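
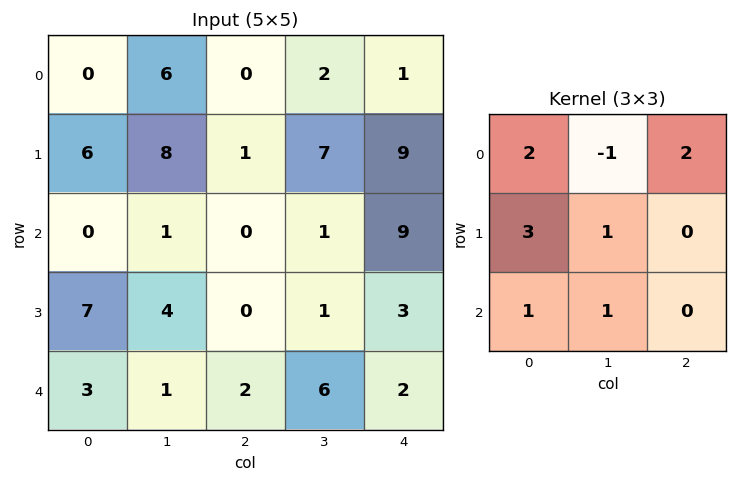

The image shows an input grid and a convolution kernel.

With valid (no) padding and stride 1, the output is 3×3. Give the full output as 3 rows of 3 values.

21 42 11
18 36 15
28 19 26

Output[0,0]: The receptive field on the input at this output position is [0 6 0 / 6 8 1 / 0 1 0]. Elementwise product with the kernel and sum: 0·2 + 6·-1 + 0·2 + 6·3 + 8·1 + 0·1 + 1·1.
Output[0,1]: The receptive field on the input at this output position is [6 0 2 / 8 1 7 / 1 0 1]. Elementwise product with the kernel and sum: 6·2 + 0·-1 + 2·2 + 8·3 + 1·1 + 1·1 + 0·1.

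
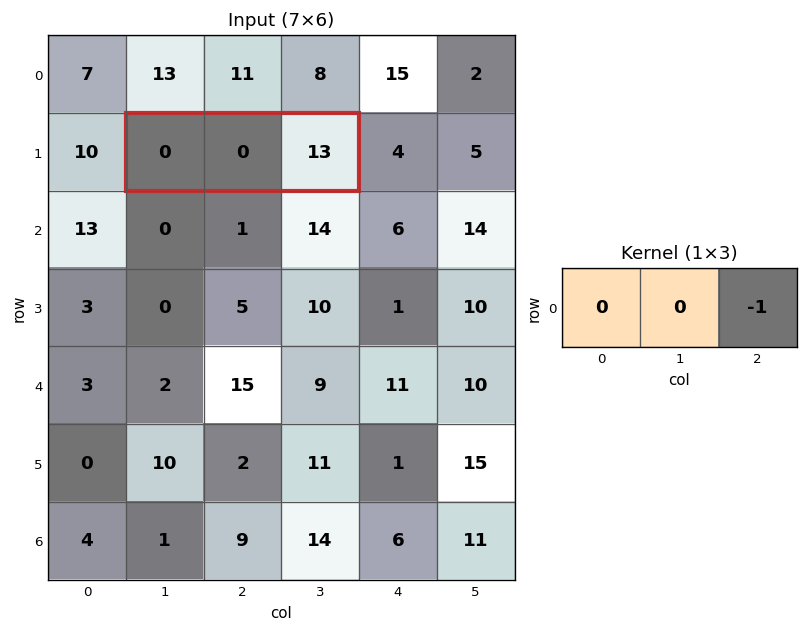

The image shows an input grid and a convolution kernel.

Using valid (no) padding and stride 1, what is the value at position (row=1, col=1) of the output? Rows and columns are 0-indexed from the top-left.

-13

The receptive field on the input at this output position is [0 0 13]. Elementwise product with the kernel and sum: 13·-1.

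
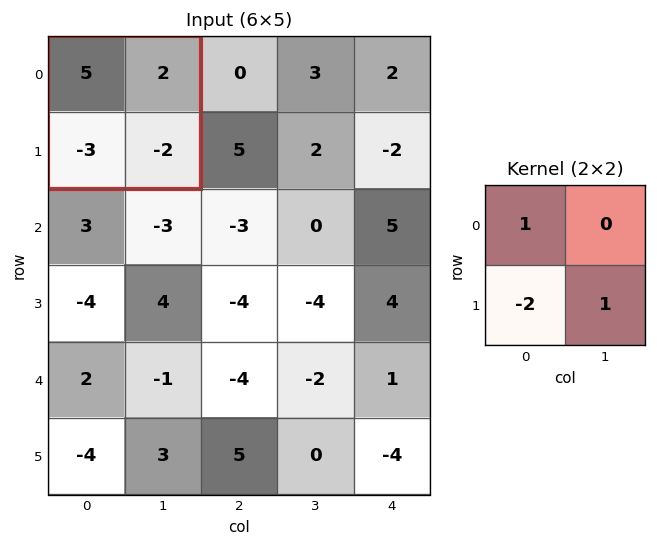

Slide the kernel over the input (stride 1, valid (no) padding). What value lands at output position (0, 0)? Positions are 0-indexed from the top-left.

The receptive field on the input at this output position is [5 2 / -3 -2]. Elementwise product with the kernel and sum: 5·1 + -3·-2 + -2·1.

9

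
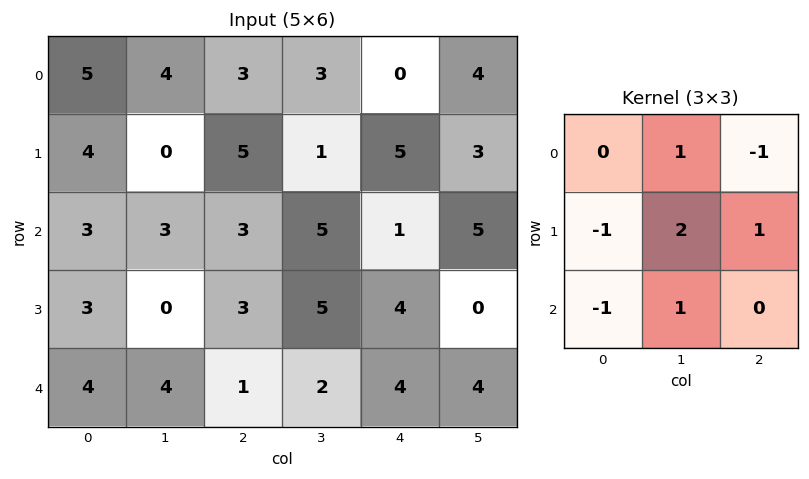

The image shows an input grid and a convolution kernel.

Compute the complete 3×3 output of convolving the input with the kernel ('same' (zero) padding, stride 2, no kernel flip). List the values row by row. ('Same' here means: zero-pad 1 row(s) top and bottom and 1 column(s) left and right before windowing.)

18 10 5
16 15 3
15 -2 14

Output[0,0]: The receptive field on the zero-padded input at this output position is [0 0 0 / 0 5 4 / 0 4 0]. Elementwise product with the kernel and sum: 0·1 + 0·-1 + 0·-1 + 5·2 + 4·1 + 0·-1 + 4·1.
Output[0,1]: The receptive field on the zero-padded input at this output position is [0 0 0 / 4 3 3 / 0 5 1]. Elementwise product with the kernel and sum: 0·1 + 0·-1 + 4·-1 + 3·2 + 3·1 + 0·-1 + 5·1.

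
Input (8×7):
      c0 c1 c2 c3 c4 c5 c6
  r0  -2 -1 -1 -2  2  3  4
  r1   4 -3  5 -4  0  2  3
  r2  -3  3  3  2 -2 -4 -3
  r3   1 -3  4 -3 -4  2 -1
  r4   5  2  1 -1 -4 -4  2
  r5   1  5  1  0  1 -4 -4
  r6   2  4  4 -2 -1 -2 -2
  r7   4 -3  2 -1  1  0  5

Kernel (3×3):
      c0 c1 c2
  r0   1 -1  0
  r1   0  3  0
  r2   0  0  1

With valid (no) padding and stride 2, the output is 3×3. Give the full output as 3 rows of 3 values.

-7 -13 2
-14 -12 10
22 1 -14

Output[0,0]: The receptive field on the input at this output position is [-2 -1 -1 / 4 -3 5 / -3 3 3]. Elementwise product with the kernel and sum: -2·1 + -1·-1 + -3·3 + 3·1.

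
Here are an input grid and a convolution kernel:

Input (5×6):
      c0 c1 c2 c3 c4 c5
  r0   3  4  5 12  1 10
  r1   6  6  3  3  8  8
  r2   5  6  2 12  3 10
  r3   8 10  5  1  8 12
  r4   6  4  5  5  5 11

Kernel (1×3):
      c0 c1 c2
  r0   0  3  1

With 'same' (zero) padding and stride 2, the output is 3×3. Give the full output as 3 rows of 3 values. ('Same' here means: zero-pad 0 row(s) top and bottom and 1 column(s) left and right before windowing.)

Output[0,0]: The receptive field on the zero-padded input at this output position is [0 3 4]. Elementwise product with the kernel and sum: 3·3 + 4·1.

13 27 13
21 18 19
22 20 26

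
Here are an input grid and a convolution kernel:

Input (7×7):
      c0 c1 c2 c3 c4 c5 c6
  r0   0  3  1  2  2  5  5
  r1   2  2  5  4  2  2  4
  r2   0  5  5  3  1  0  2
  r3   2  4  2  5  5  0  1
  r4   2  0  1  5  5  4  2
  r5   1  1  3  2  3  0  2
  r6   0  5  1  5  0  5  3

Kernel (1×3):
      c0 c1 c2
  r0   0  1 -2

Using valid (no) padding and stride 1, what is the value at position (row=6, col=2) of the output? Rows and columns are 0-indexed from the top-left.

5

The receptive field on the input at this output position is [1 5 0]. Elementwise product with the kernel and sum: 5·1 + 0·-2.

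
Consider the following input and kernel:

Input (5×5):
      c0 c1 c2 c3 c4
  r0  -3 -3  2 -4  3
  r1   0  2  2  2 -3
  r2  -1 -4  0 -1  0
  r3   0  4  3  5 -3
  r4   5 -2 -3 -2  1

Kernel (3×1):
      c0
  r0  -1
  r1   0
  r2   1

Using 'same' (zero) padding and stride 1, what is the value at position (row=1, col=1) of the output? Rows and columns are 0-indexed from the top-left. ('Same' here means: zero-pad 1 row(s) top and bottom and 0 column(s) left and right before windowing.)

-1

The receptive field on the zero-padded input at this output position is [-3 / 2 / -4]. Elementwise product with the kernel and sum: -3·-1 + -4·1.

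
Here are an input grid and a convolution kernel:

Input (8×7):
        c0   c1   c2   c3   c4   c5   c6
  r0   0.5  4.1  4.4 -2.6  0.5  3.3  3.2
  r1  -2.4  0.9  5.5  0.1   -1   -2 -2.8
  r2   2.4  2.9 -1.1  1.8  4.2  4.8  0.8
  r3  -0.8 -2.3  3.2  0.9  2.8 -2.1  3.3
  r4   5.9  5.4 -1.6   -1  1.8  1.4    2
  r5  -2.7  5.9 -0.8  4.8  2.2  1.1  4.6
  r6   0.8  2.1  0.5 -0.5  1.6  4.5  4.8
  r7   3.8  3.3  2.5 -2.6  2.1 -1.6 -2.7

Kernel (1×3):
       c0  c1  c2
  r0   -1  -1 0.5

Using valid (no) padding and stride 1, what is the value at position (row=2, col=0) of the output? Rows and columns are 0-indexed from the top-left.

The receptive field on the input at this output position is [2.4 2.9 -1.1]. Elementwise product with the kernel and sum: 2.4·-1 + 2.9·-1 + -1.1·0.5.

-5.85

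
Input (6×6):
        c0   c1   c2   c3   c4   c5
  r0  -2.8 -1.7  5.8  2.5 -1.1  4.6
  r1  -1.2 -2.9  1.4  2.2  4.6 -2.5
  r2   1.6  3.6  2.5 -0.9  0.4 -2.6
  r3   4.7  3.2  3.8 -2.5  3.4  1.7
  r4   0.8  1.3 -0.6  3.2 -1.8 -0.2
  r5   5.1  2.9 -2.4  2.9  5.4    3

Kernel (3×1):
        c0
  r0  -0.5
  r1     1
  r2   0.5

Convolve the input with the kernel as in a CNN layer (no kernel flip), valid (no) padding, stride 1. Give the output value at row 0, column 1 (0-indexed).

The receptive field on the input at this output position is [-1.7 / -2.9 / 3.6]. Elementwise product with the kernel and sum: -1.7·-0.5 + -2.9·1 + 3.6·0.5.

-0.25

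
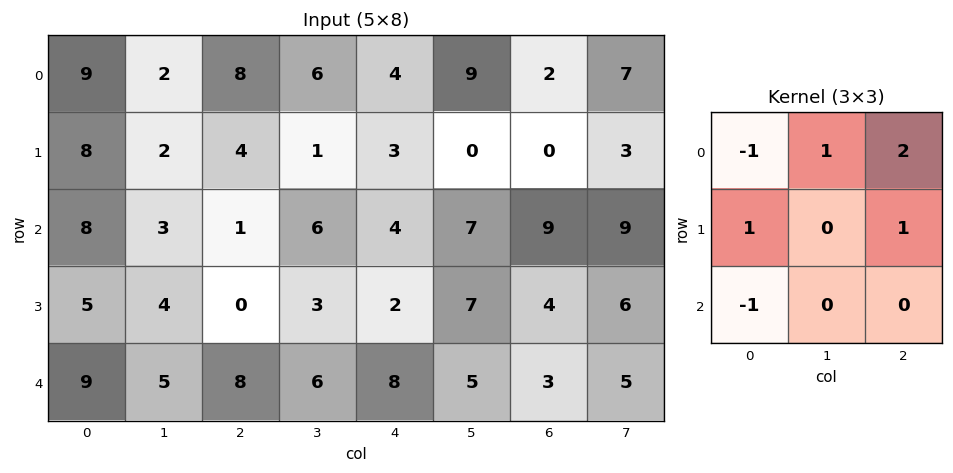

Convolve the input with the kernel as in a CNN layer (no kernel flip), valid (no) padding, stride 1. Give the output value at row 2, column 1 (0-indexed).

The receptive field on the input at this output position is [3 1 6 / 4 0 3 / 5 8 6]. Elementwise product with the kernel and sum: 3·-1 + 1·1 + 6·2 + 4·1 + 3·1 + 5·-1.

12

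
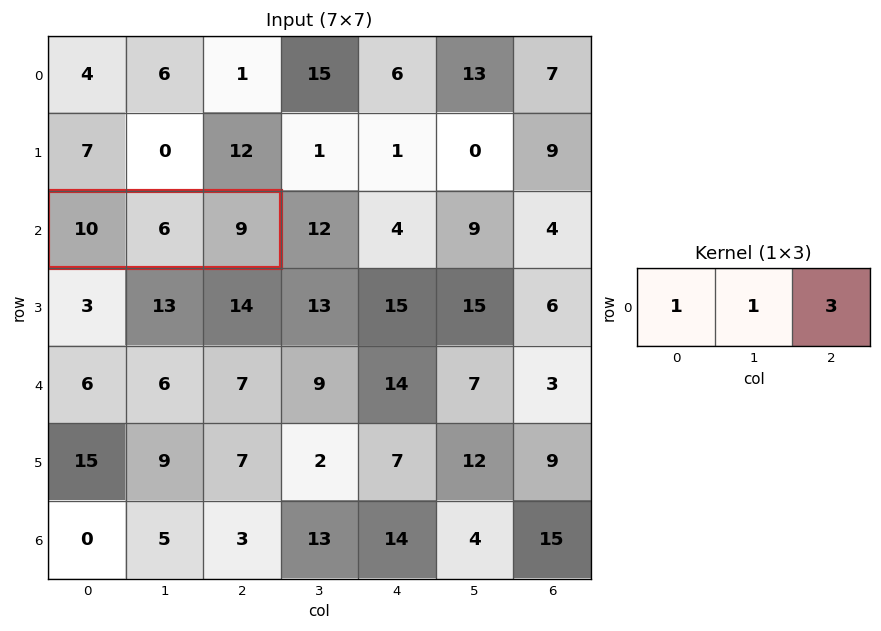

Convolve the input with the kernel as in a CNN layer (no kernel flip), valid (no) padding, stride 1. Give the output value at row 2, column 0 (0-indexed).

43

The receptive field on the input at this output position is [10 6 9]. Elementwise product with the kernel and sum: 10·1 + 6·1 + 9·3.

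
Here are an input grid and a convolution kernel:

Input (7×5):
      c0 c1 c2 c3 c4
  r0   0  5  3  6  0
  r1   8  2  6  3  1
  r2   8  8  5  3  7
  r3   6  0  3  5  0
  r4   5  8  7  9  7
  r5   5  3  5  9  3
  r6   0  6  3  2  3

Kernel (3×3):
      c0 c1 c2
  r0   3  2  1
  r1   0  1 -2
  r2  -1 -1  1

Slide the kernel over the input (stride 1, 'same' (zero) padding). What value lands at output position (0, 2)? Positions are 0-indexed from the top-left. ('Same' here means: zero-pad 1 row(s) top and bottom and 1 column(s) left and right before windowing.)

-14

The receptive field on the zero-padded input at this output position is [0 0 0 / 5 3 6 / 2 6 3]. Elementwise product with the kernel and sum: 0·3 + 0·2 + 0·1 + 3·1 + 6·-2 + 2·-1 + 6·-1 + 3·1.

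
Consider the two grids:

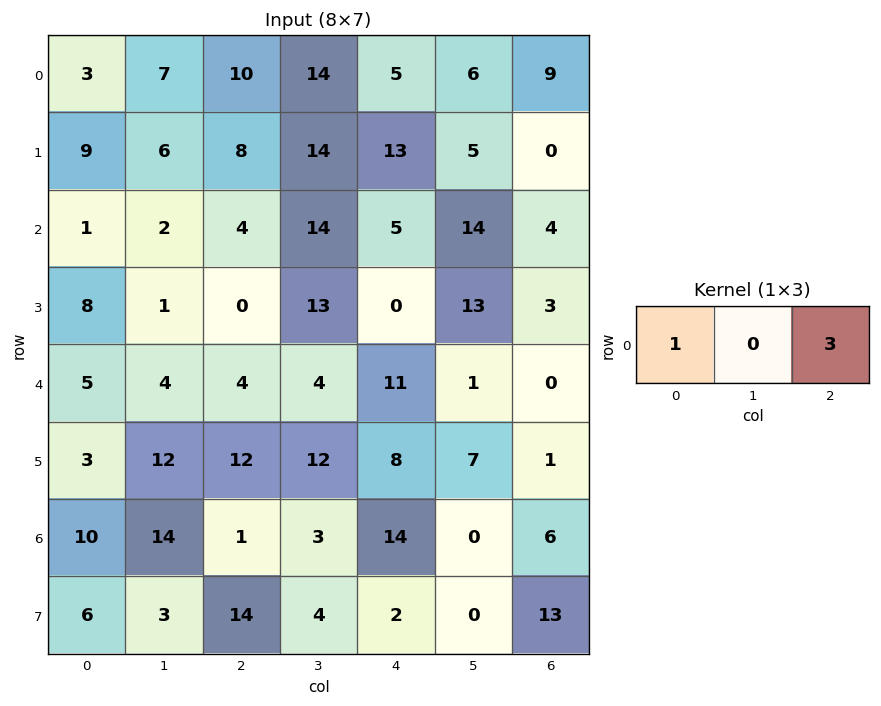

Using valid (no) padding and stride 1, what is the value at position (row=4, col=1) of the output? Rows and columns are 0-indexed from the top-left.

The receptive field on the input at this output position is [4 4 4]. Elementwise product with the kernel and sum: 4·1 + 4·3.

16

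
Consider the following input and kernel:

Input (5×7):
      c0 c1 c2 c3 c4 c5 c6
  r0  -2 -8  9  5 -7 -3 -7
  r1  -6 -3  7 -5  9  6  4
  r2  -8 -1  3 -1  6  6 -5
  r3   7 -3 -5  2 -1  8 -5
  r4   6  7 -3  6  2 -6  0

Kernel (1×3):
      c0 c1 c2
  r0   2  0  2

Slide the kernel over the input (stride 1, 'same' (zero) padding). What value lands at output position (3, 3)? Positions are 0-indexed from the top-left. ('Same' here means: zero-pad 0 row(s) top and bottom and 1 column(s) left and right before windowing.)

The receptive field on the zero-padded input at this output position is [-5 2 -1]. Elementwise product with the kernel and sum: -5·2 + -1·2.

-12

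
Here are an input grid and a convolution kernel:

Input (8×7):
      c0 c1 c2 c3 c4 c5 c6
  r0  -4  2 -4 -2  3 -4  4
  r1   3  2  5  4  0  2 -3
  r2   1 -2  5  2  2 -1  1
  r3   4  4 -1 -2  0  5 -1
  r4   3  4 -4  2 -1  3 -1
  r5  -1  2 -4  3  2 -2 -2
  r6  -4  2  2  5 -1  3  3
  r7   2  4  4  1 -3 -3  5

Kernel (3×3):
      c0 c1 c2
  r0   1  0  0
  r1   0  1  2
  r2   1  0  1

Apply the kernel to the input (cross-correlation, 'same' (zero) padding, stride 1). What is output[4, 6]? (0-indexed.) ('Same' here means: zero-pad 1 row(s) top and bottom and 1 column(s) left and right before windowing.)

2

The receptive field on the zero-padded input at this output position is [5 -1 0 / 3 -1 0 / -2 -2 0]. Elementwise product with the kernel and sum: 5·1 + -1·1 + 0·2 + -2·1 + 0·1.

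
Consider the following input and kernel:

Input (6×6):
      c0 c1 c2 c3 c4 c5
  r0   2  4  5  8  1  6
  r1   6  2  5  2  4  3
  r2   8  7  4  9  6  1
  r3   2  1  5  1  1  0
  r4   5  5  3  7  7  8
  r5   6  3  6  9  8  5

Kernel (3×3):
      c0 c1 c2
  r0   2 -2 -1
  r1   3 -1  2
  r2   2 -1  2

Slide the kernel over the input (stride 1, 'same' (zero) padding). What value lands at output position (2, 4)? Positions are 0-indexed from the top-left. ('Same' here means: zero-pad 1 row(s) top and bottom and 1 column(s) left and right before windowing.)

17

The receptive field on the zero-padded input at this output position is [2 4 3 / 9 6 1 / 1 1 0]. Elementwise product with the kernel and sum: 2·2 + 4·-2 + 3·-1 + 9·3 + 6·-1 + 1·2 + 1·2 + 1·-1 + 0·2.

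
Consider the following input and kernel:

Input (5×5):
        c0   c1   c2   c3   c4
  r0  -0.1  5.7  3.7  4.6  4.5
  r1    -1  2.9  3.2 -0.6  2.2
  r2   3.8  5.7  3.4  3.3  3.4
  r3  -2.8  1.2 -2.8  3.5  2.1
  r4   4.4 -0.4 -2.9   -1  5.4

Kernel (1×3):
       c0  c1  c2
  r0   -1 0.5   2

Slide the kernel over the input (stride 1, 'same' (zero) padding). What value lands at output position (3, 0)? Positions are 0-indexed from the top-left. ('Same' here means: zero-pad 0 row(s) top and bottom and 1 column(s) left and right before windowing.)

1

The receptive field on the zero-padded input at this output position is [0 -2.8 1.2]. Elementwise product with the kernel and sum: 0·-1 + -2.8·0.5 + 1.2·2.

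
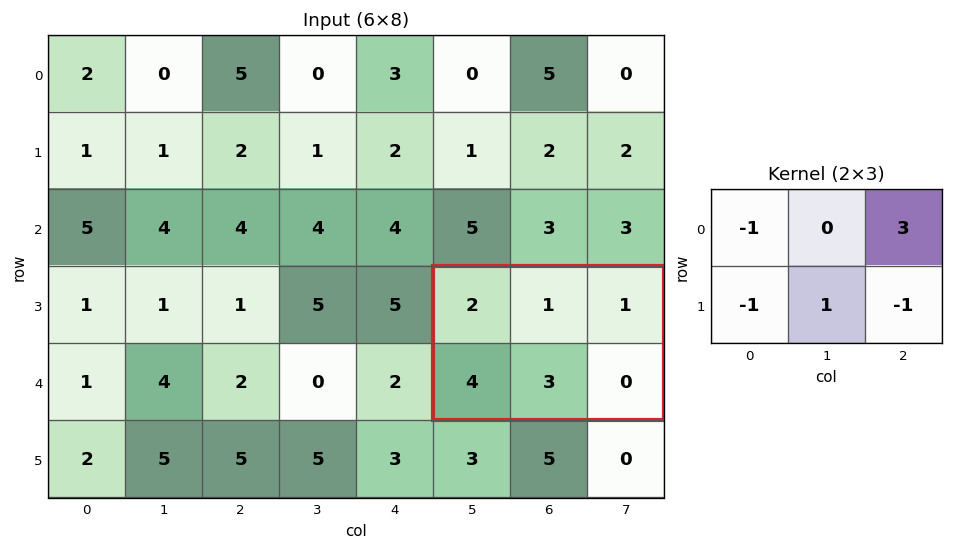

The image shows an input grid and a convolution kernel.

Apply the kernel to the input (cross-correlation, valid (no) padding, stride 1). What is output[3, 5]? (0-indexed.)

The receptive field on the input at this output position is [2 1 1 / 4 3 0]. Elementwise product with the kernel and sum: 2·-1 + 1·3 + 4·-1 + 3·1 + 0·-1.

0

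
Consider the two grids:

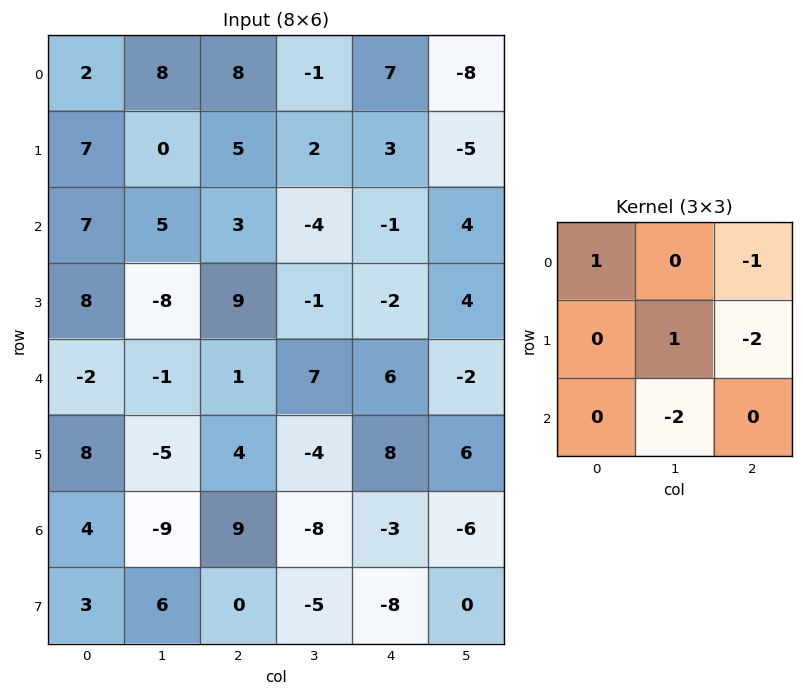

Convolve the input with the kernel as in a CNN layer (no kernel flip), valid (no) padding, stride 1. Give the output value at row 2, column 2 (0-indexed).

-7

The receptive field on the input at this output position is [3 -4 -1 / 9 -1 -2 / 1 7 6]. Elementwise product with the kernel and sum: 3·1 + -1·-1 + -1·1 + -2·-2 + 7·-2.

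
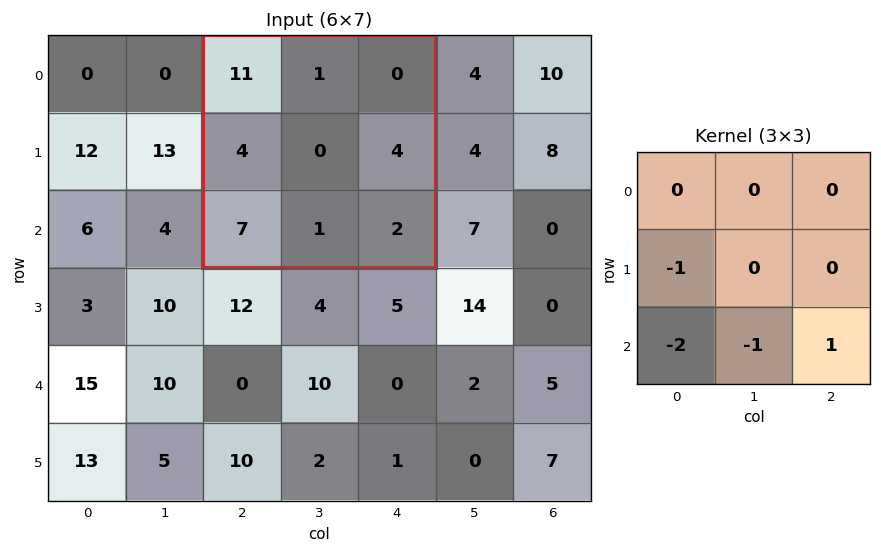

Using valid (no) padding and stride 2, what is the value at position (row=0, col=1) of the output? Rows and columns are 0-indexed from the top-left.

-17

The receptive field on the input at this output position is [11 1 0 / 4 0 4 / 7 1 2]. Elementwise product with the kernel and sum: 4·-1 + 7·-2 + 1·-1 + 2·1.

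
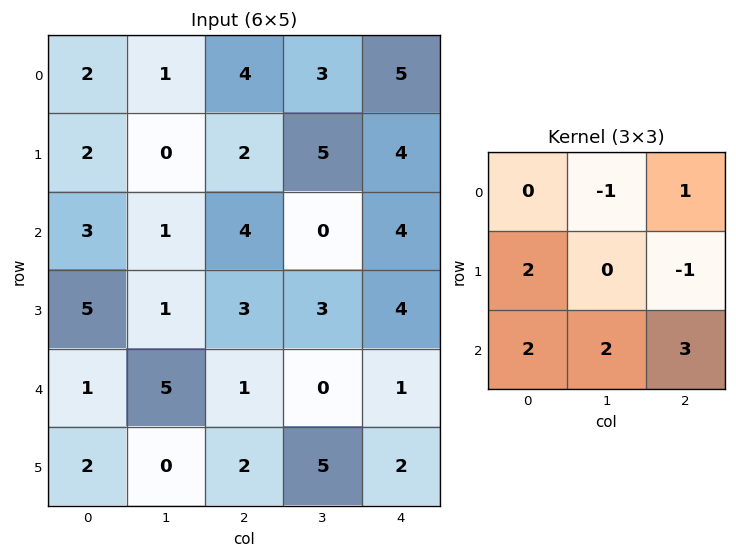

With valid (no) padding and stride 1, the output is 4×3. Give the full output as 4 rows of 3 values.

Output[0,0]: The receptive field on the input at this output position is [2 1 4 / 2 0 2 / 3 1 4]. Elementwise product with the kernel and sum: 1·-1 + 4·1 + 2·2 + 2·-1 + 3·2 + 1·2 + 4·3.

25 4 22
25 22 27
25 7 11
13 29 22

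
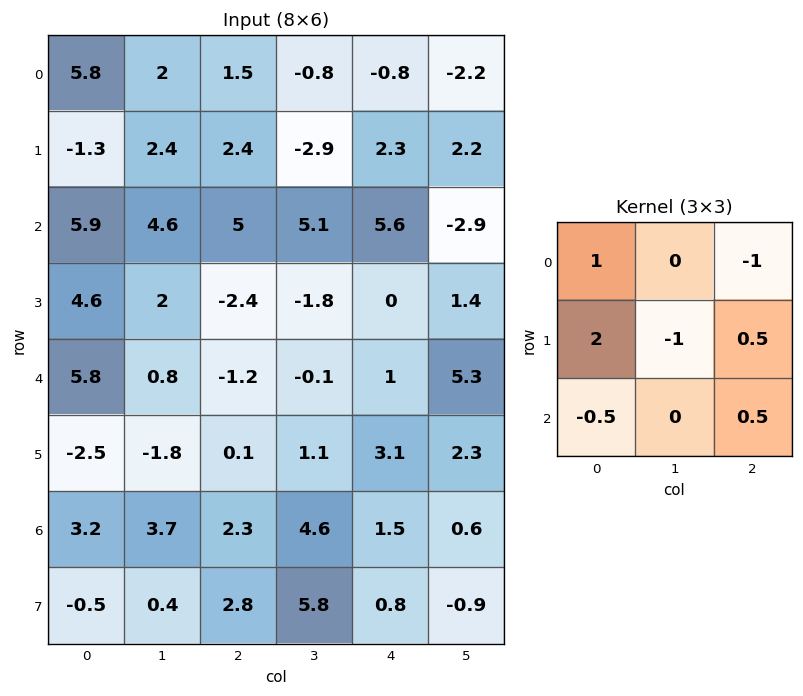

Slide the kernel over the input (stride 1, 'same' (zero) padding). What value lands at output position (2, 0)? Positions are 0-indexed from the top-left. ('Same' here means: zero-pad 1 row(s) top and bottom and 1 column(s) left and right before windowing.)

The receptive field on the zero-padded input at this output position is [0 -1.3 2.4 / 0 5.9 4.6 / 0 4.6 2]. Elementwise product with the kernel and sum: 0·1 + 2.4·-1 + 0·2 + 5.9·-1 + 4.6·0.5 + 0·-0.5 + 2·0.5.

-5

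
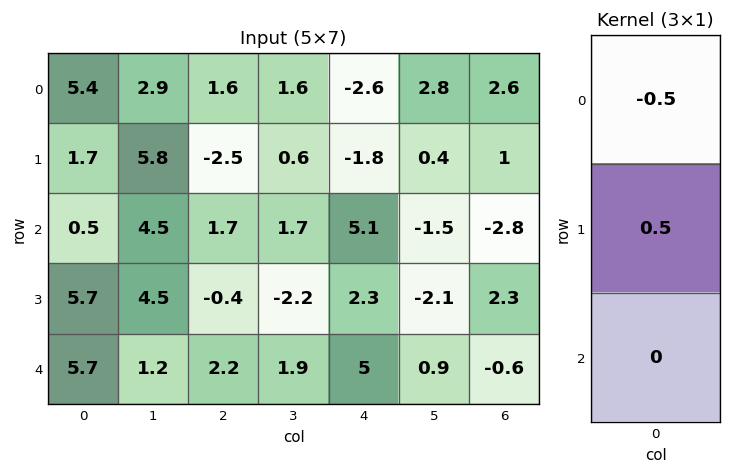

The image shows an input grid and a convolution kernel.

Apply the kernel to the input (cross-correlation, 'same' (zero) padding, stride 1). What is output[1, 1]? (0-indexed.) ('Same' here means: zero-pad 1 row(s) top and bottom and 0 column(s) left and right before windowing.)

1.45

The receptive field on the zero-padded input at this output position is [2.9 / 5.8 / 4.5]. Elementwise product with the kernel and sum: 2.9·-0.5 + 5.8·0.5.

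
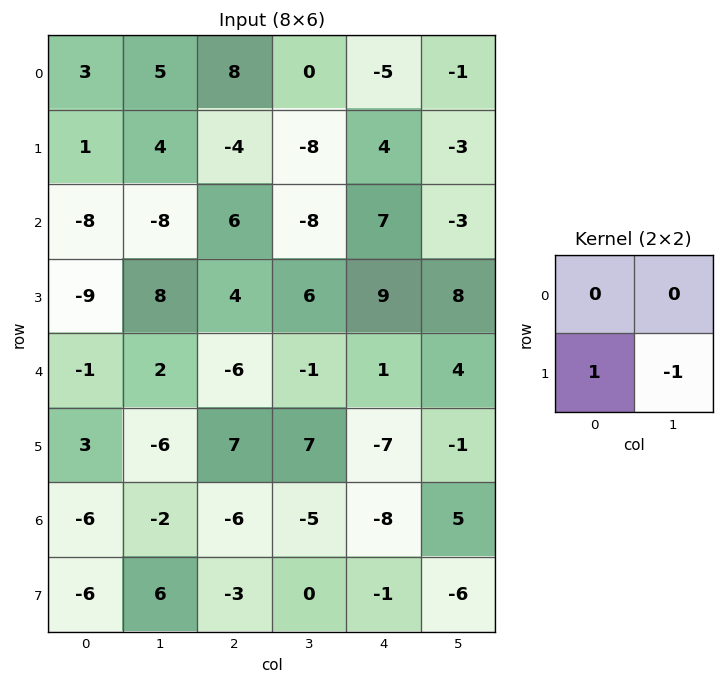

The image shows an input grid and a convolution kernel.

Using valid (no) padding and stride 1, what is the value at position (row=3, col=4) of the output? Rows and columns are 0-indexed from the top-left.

The receptive field on the input at this output position is [9 8 / 1 4]. Elementwise product with the kernel and sum: 1·1 + 4·-1.

-3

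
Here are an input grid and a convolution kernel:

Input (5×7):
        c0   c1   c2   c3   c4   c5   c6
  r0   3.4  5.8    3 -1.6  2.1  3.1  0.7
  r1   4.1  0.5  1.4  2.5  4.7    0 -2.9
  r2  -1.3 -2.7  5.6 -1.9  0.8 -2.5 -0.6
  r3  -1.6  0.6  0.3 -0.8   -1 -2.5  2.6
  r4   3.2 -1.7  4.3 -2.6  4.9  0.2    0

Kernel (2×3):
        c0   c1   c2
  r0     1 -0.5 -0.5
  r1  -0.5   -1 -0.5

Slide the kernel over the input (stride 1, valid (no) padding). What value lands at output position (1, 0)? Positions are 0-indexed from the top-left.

The receptive field on the input at this output position is [4.1 0.5 1.4 / -1.3 -2.7 5.6]. Elementwise product with the kernel and sum: 4.1·1 + 0.5·-0.5 + 1.4·-0.5 + -1.3·-0.5 + -2.7·-1 + 5.6·-0.5.

3.7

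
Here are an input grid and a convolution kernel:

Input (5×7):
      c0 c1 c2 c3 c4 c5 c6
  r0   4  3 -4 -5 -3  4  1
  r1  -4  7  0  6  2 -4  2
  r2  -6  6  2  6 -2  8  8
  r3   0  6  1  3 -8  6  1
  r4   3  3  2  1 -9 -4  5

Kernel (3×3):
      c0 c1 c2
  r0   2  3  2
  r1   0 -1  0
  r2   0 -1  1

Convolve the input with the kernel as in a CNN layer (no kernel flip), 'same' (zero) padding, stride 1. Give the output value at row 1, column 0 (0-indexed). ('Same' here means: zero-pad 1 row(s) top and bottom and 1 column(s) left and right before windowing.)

The receptive field on the zero-padded input at this output position is [0 4 3 / 0 -4 7 / 0 -6 6]. Elementwise product with the kernel and sum: 0·2 + 4·3 + 3·2 + -4·-1 + -6·-1 + 6·1.

34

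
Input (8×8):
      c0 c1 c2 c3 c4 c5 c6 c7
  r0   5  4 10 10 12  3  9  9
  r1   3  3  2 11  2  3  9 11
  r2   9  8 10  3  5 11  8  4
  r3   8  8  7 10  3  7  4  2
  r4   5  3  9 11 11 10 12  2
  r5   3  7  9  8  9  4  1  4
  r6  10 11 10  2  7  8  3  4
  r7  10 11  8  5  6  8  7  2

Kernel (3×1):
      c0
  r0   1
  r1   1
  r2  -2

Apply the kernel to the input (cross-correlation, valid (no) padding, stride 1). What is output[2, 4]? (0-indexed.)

-14

The receptive field on the input at this output position is [5 / 3 / 11]. Elementwise product with the kernel and sum: 5·1 + 3·1 + 11·-2.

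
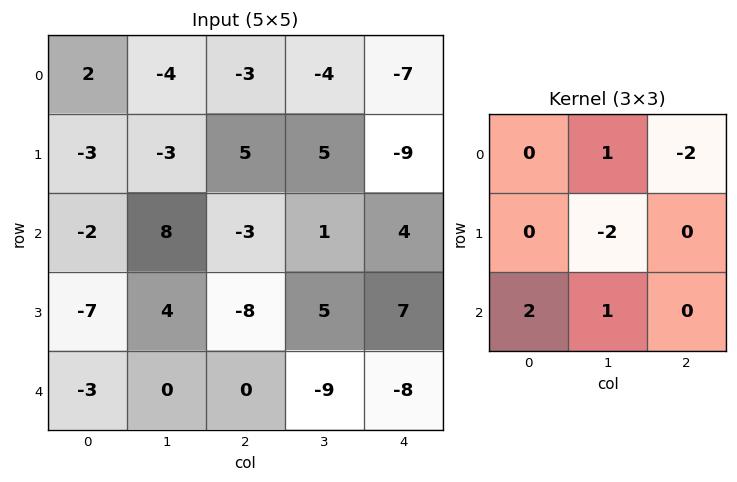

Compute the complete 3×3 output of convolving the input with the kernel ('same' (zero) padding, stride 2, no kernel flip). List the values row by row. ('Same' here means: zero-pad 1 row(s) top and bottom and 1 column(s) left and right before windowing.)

-7 5 15
0 1 0
-9 -18 23

Output[0,0]: The receptive field on the zero-padded input at this output position is [0 0 0 / 0 2 -4 / 0 -3 -3]. Elementwise product with the kernel and sum: 0·1 + 0·-2 + 2·-2 + 0·2 + -3·1.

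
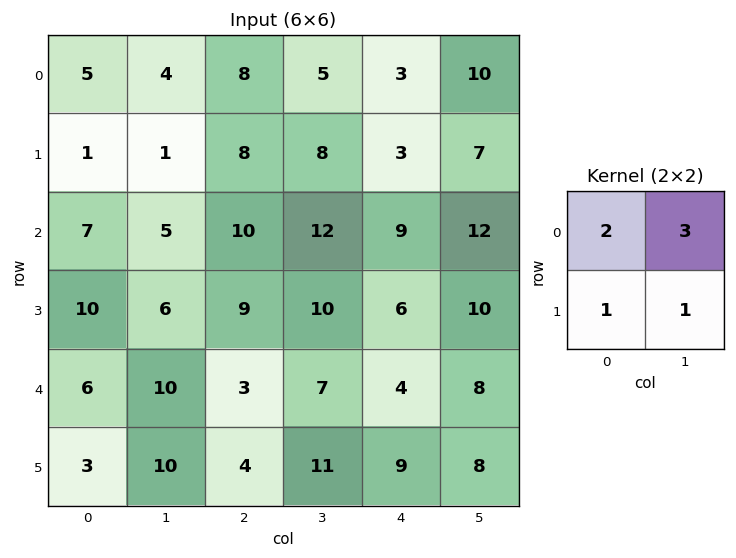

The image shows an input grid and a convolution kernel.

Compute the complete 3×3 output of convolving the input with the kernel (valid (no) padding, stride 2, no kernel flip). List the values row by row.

Output[0,0]: The receptive field on the input at this output position is [5 4 / 1 1]. Elementwise product with the kernel and sum: 5·2 + 4·3 + 1·1 + 1·1.

24 47 46
45 75 70
55 42 49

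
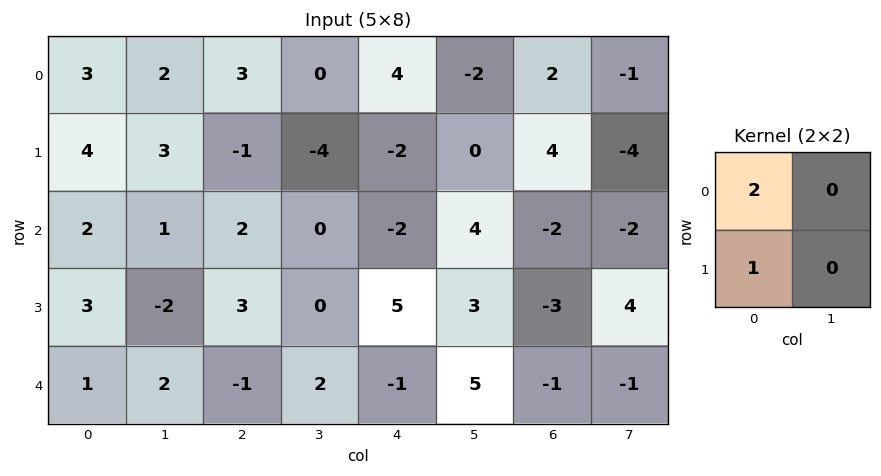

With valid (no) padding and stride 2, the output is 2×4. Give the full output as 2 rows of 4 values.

Output[0,0]: The receptive field on the input at this output position is [3 2 / 4 3]. Elementwise product with the kernel and sum: 3·2 + 4·1.

10 5 6 8
7 7 1 -7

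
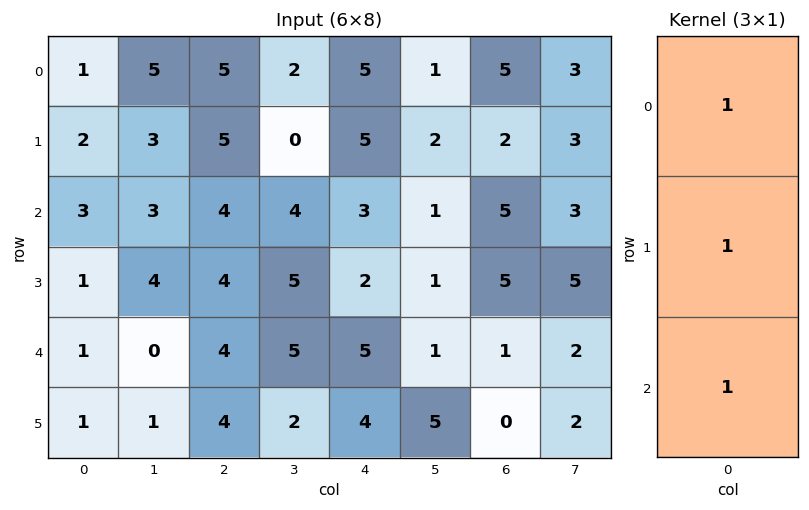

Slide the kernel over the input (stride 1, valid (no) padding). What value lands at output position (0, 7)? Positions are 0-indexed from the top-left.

9

The receptive field on the input at this output position is [3 / 3 / 3]. Elementwise product with the kernel and sum: 3·1 + 3·1 + 3·1.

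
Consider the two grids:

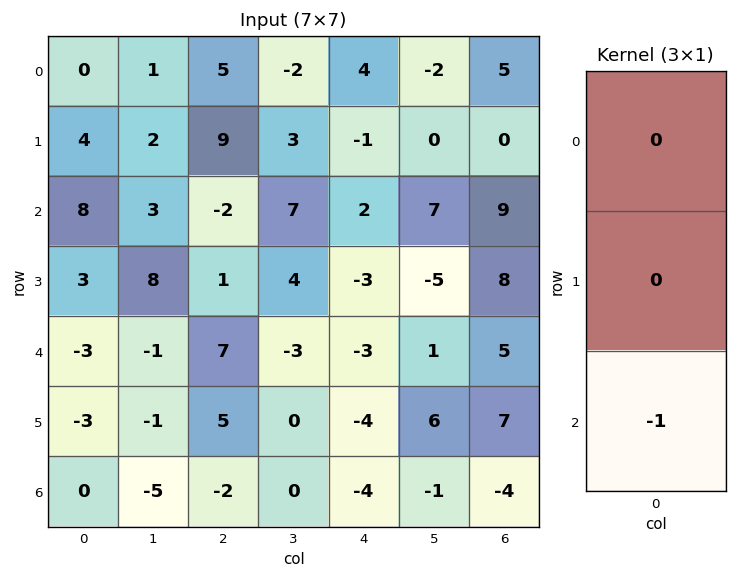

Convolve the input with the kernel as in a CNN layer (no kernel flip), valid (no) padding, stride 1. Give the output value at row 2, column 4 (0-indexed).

The receptive field on the input at this output position is [2 / -3 / -3]. Elementwise product with the kernel and sum: -3·-1.

3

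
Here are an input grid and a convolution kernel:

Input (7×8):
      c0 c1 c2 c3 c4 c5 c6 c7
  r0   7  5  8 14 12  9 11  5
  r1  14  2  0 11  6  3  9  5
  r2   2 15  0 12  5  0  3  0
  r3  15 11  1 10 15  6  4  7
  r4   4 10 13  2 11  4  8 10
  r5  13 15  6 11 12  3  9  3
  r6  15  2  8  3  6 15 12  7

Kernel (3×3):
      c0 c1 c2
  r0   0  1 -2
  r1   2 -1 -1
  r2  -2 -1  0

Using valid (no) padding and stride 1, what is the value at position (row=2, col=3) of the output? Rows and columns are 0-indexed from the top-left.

The receptive field on the input at this output position is [12 5 0 / 10 15 6 / 2 11 4]. Elementwise product with the kernel and sum: 5·1 + 0·-2 + 10·2 + 15·-1 + 6·-1 + 2·-2 + 11·-1.

-11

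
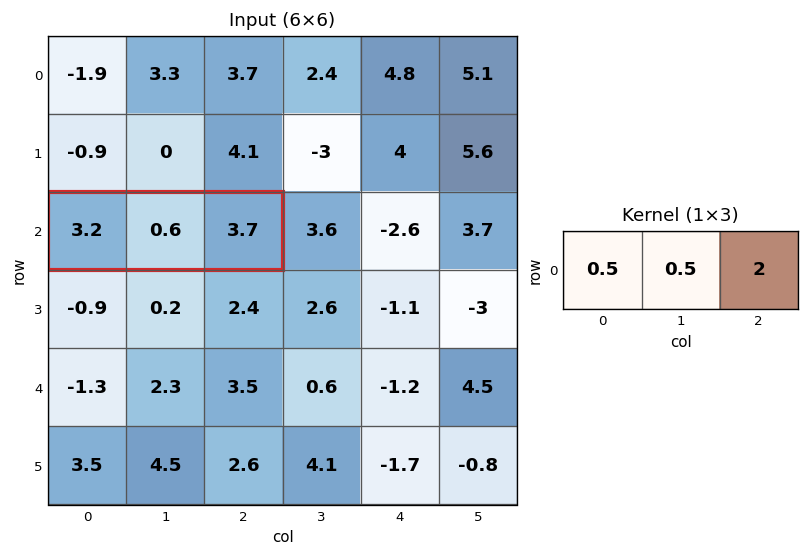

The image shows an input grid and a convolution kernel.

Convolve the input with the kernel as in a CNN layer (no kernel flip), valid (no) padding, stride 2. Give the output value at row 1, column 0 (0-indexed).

The receptive field on the input at this output position is [3.2 0.6 3.7]. Elementwise product with the kernel and sum: 3.2·0.5 + 0.6·0.5 + 3.7·2.

9.3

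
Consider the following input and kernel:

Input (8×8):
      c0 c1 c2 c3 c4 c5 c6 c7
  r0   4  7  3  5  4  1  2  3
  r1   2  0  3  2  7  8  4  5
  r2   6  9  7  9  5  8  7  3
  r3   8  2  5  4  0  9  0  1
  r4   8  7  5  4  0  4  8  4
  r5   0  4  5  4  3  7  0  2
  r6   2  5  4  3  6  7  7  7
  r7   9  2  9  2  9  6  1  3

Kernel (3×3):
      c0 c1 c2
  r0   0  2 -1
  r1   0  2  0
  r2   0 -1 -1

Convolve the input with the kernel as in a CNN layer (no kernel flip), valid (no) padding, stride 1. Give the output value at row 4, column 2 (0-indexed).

The receptive field on the input at this output position is [5 4 0 / 5 4 3 / 4 3 6]. Elementwise product with the kernel and sum: 4·2 + 0·-1 + 4·2 + 3·-1 + 6·-1.

7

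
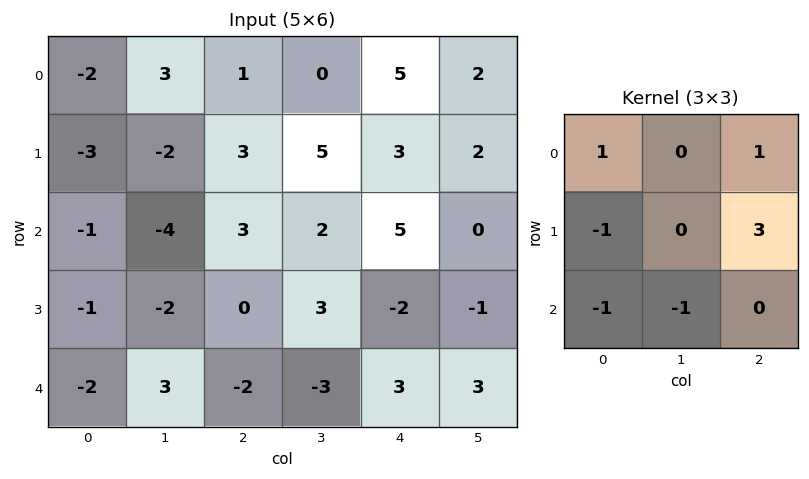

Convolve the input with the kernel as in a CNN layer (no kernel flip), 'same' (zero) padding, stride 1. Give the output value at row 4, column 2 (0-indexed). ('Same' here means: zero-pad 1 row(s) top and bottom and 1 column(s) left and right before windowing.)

The receptive field on the zero-padded input at this output position is [-2 0 3 / 3 -2 -3 / 0 0 0]. Elementwise product with the kernel and sum: -2·1 + 3·1 + 3·-1 + -3·3 + 0·-1 + 0·-1.

-11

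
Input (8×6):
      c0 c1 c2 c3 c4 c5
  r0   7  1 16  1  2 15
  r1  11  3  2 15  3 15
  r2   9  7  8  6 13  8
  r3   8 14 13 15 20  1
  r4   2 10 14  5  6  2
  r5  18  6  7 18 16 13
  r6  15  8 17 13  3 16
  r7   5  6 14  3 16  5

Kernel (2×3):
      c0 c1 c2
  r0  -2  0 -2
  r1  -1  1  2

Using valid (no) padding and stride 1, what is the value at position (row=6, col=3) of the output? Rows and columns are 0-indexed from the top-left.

The receptive field on the input at this output position is [13 3 16 / 3 16 5]. Elementwise product with the kernel and sum: 13·-2 + 16·-2 + 3·-1 + 16·1 + 5·2.

-35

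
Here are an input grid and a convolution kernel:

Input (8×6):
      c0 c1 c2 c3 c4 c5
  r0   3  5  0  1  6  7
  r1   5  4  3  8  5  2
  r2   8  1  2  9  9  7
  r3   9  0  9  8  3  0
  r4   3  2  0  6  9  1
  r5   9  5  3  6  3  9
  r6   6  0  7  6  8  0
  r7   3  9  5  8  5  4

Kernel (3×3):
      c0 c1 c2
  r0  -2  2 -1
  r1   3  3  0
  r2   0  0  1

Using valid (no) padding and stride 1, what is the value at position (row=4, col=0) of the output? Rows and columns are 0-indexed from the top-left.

47

The receptive field on the input at this output position is [3 2 0 / 9 5 3 / 6 0 7]. Elementwise product with the kernel and sum: 3·-2 + 2·2 + 0·-1 + 9·3 + 5·3 + 7·1.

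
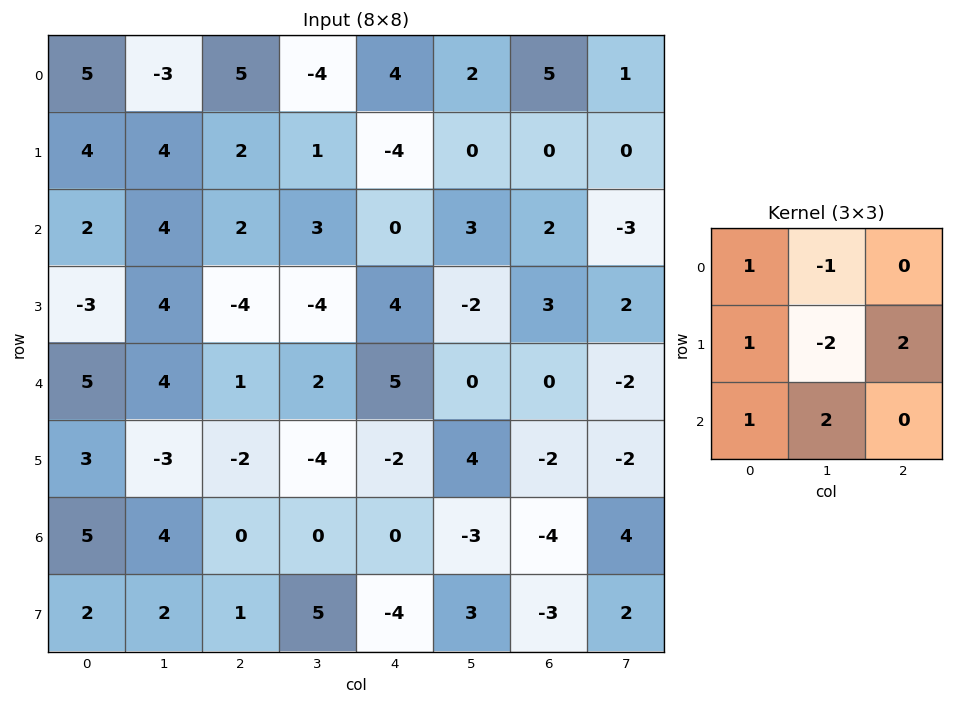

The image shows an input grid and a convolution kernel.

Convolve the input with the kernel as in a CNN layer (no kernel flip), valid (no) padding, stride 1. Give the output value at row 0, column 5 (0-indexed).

4

The receptive field on the input at this output position is [2 5 1 / 0 0 0 / 3 2 -3]. Elementwise product with the kernel and sum: 2·1 + 5·-1 + 0·1 + 0·-2 + 0·2 + 3·1 + 2·2.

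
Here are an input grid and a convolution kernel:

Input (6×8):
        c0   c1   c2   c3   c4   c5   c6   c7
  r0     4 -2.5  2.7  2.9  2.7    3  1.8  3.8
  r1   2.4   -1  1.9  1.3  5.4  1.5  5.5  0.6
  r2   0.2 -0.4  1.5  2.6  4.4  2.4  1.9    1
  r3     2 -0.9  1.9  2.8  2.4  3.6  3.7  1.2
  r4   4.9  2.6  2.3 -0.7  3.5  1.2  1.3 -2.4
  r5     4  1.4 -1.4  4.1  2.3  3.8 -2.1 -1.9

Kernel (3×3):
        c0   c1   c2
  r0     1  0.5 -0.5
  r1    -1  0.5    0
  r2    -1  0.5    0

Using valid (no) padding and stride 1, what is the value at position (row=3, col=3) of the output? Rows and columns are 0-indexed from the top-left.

The receptive field on the input at this output position is [2.8 2.4 3.6 / -0.7 3.5 1.2 / 4.1 2.3 3.8]. Elementwise product with the kernel and sum: 2.8·1 + 2.4·0.5 + 3.6·-0.5 + -0.7·-1 + 3.5·0.5 + 4.1·-1 + 2.3·0.5.

1.7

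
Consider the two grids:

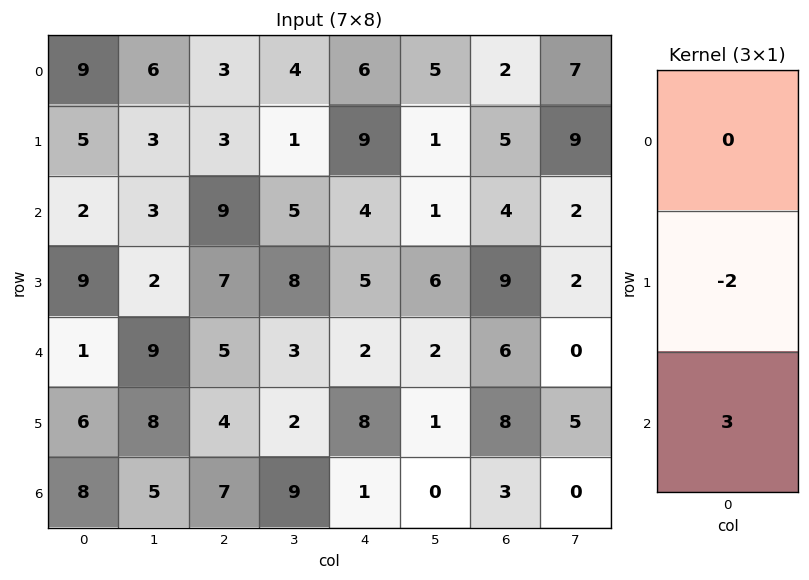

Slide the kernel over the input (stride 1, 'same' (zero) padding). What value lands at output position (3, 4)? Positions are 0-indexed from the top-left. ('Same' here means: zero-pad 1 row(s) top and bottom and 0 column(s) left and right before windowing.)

The receptive field on the zero-padded input at this output position is [4 / 5 / 2]. Elementwise product with the kernel and sum: 5·-2 + 2·3.

-4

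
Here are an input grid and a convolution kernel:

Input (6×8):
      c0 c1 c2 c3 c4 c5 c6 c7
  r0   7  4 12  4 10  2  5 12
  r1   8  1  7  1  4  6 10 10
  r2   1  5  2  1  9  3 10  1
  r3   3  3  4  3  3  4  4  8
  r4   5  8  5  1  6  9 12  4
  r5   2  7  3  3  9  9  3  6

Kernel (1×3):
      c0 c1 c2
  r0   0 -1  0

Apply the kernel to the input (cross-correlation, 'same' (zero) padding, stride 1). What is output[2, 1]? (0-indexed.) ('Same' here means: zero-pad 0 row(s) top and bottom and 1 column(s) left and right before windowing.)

-5

The receptive field on the zero-padded input at this output position is [1 5 2]. Elementwise product with the kernel and sum: 5·-1.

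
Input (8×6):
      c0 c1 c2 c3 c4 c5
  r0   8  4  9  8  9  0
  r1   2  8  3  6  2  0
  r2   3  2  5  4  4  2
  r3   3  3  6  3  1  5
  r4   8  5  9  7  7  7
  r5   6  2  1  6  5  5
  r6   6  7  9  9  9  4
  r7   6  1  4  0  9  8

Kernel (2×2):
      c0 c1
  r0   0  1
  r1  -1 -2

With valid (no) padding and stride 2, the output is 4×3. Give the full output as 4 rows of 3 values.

Output[0,0]: The receptive field on the input at this output position is [8 4 / 2 8]. Elementwise product with the kernel and sum: 4·1 + 2·-1 + 8·-2.
Output[0,1]: The receptive field on the input at this output position is [9 8 / 3 6]. Elementwise product with the kernel and sum: 8·1 + 3·-1 + 6·-2.

-14 -7 -2
-7 -8 -9
-5 -6 -8
-1 5 -21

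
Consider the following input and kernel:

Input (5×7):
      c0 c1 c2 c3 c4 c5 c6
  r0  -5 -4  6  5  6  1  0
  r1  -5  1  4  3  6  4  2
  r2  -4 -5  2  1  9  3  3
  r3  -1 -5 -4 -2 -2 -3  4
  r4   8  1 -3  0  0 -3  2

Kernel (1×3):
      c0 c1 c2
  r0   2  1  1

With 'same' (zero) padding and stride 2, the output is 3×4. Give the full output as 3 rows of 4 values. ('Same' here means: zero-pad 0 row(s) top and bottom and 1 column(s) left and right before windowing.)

-9 3 17 2
-9 -7 14 9
9 -1 -3 -4

Output[0,0]: The receptive field on the zero-padded input at this output position is [0 -5 -4]. Elementwise product with the kernel and sum: 0·2 + -5·1 + -4·1.
Output[0,1]: The receptive field on the zero-padded input at this output position is [-4 6 5]. Elementwise product with the kernel and sum: -4·2 + 6·1 + 5·1.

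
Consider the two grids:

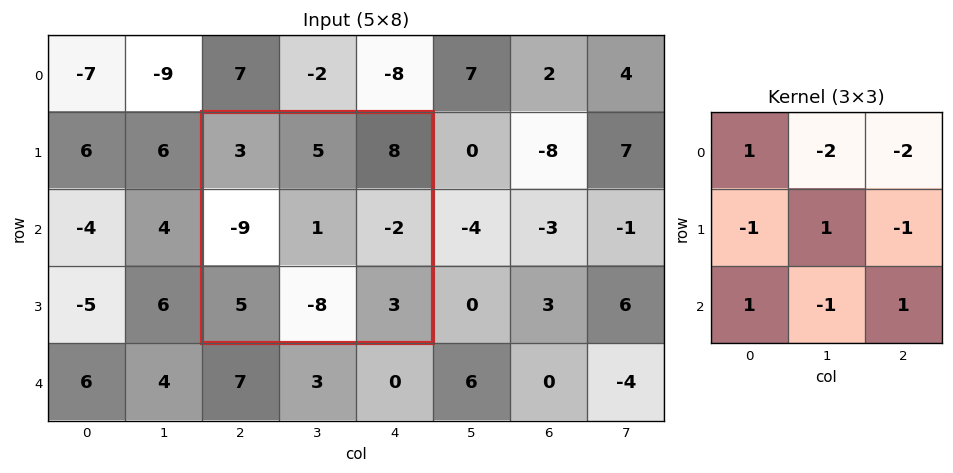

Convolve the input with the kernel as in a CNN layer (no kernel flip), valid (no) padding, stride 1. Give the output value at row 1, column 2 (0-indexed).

The receptive field on the input at this output position is [3 5 8 / -9 1 -2 / 5 -8 3]. Elementwise product with the kernel and sum: 3·1 + 5·-2 + 8·-2 + -9·-1 + 1·1 + -2·-1 + 5·1 + -8·-1 + 3·1.

5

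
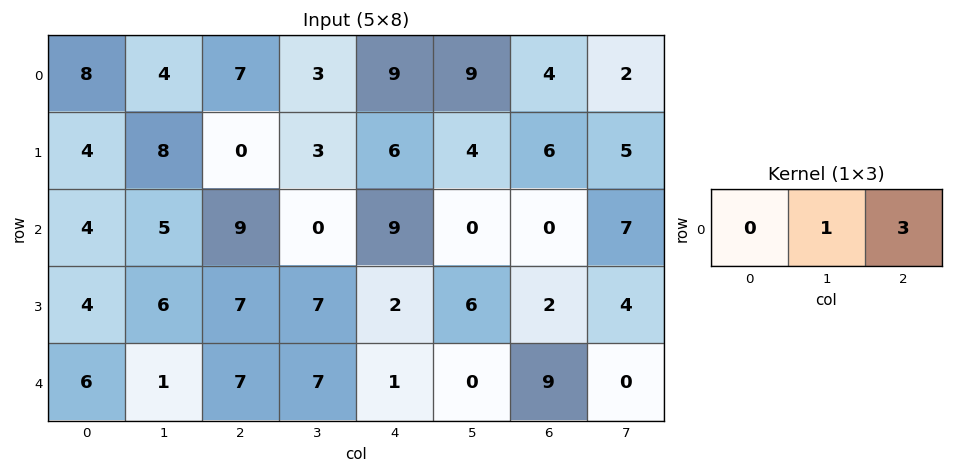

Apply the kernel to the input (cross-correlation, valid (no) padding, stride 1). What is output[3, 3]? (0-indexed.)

The receptive field on the input at this output position is [7 2 6]. Elementwise product with the kernel and sum: 2·1 + 6·3.

20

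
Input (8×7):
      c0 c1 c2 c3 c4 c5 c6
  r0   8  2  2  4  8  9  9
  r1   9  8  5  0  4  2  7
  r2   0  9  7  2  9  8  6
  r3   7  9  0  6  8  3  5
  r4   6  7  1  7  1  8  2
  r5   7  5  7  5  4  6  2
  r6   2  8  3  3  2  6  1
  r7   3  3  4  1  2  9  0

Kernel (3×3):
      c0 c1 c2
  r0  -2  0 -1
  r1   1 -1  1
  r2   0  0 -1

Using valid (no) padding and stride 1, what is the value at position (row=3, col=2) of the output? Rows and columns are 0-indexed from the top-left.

The receptive field on the input at this output position is [0 6 8 / 1 7 1 / 7 5 4]. Elementwise product with the kernel and sum: 0·-2 + 8·-1 + 1·1 + 7·-1 + 1·1 + 4·-1.

-17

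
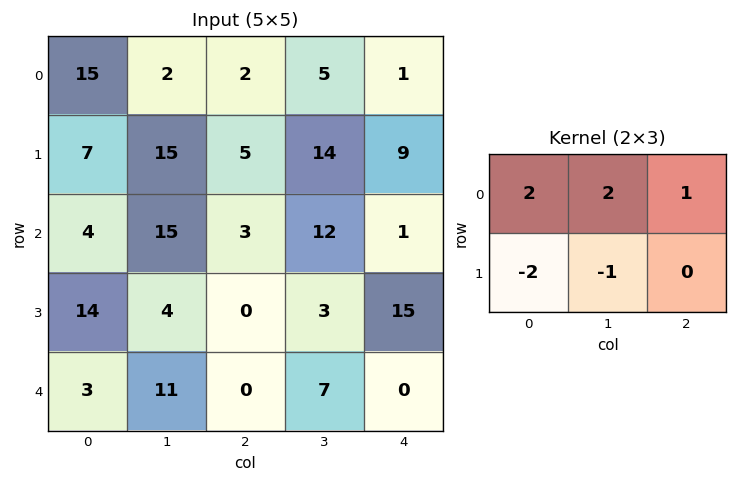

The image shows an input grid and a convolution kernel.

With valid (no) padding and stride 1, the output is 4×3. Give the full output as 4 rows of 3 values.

Output[0,0]: The receptive field on the input at this output position is [15 2 2 / 7 15 5]. Elementwise product with the kernel and sum: 15·2 + 2·2 + 2·1 + 7·-2 + 15·-1.

7 -22 -9
26 21 29
9 40 28
19 -11 14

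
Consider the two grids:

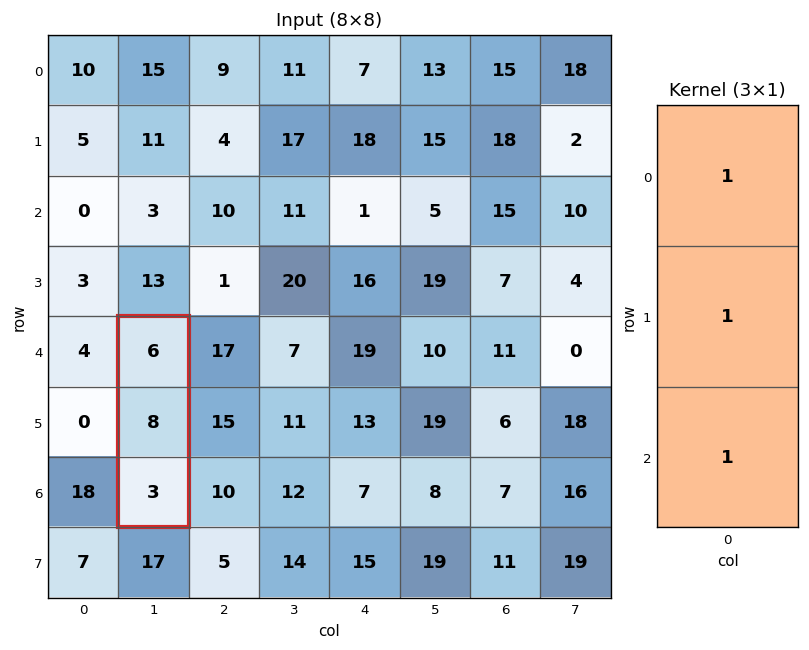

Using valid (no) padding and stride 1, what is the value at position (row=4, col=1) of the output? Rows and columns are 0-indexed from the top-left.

17

The receptive field on the input at this output position is [6 / 8 / 3]. Elementwise product with the kernel and sum: 6·1 + 8·1 + 3·1.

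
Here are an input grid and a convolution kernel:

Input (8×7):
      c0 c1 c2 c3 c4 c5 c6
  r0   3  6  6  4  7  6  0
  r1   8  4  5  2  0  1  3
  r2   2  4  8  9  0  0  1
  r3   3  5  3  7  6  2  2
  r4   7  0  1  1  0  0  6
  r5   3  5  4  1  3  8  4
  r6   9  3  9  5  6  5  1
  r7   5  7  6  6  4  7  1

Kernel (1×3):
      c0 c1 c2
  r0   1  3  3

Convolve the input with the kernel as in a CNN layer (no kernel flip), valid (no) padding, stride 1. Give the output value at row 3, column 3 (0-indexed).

31

The receptive field on the input at this output position is [7 6 2]. Elementwise product with the kernel and sum: 7·1 + 6·3 + 2·3.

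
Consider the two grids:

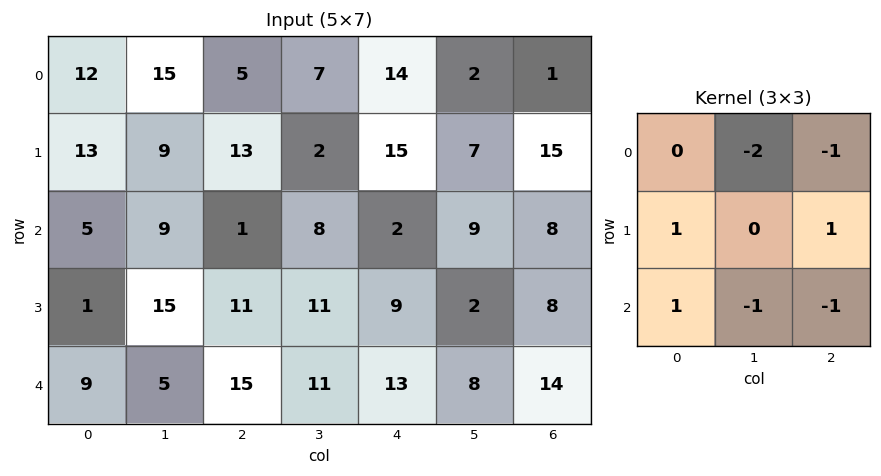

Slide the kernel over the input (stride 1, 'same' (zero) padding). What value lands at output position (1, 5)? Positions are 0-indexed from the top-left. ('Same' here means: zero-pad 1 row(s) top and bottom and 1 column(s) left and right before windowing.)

10

The receptive field on the zero-padded input at this output position is [14 2 1 / 15 7 15 / 2 9 8]. Elementwise product with the kernel and sum: 2·-2 + 1·-1 + 15·1 + 15·1 + 2·1 + 9·-1 + 8·-1.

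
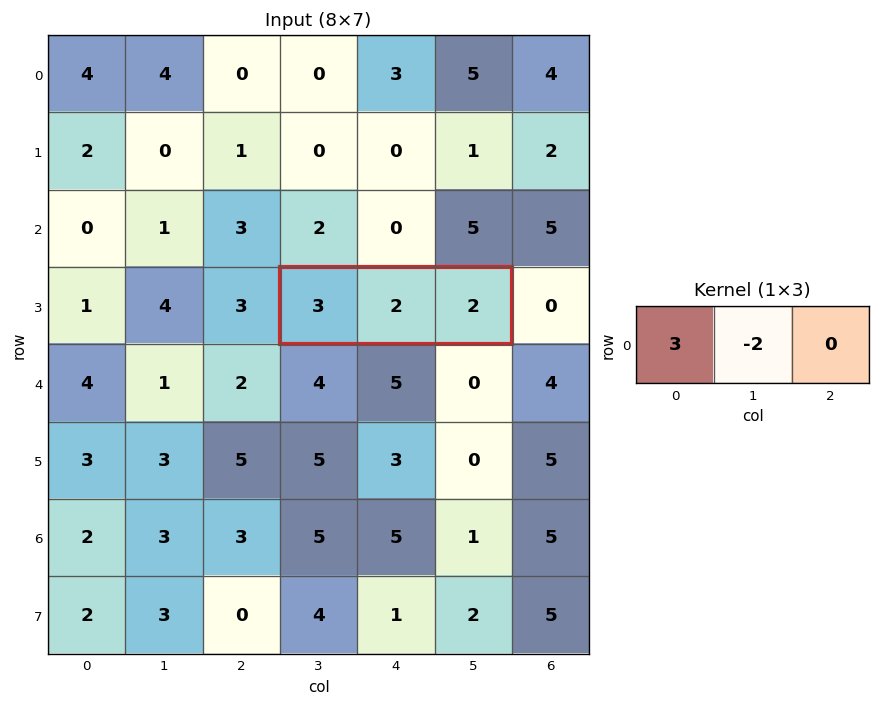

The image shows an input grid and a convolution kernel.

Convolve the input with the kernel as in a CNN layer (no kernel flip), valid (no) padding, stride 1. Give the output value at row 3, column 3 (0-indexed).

5

The receptive field on the input at this output position is [3 2 2]. Elementwise product with the kernel and sum: 3·3 + 2·-2.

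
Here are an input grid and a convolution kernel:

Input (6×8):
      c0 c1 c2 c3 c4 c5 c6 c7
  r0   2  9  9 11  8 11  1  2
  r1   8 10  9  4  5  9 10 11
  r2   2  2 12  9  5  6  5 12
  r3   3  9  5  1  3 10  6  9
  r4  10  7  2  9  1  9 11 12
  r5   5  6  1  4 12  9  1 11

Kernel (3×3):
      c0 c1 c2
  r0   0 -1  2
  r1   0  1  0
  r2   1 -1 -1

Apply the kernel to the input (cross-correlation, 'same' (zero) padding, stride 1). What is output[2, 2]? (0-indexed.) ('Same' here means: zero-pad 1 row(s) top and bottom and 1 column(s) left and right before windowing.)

14

The receptive field on the zero-padded input at this output position is [10 9 4 / 2 12 9 / 9 5 1]. Elementwise product with the kernel and sum: 9·-1 + 4·2 + 12·1 + 9·1 + 5·-1 + 1·-1.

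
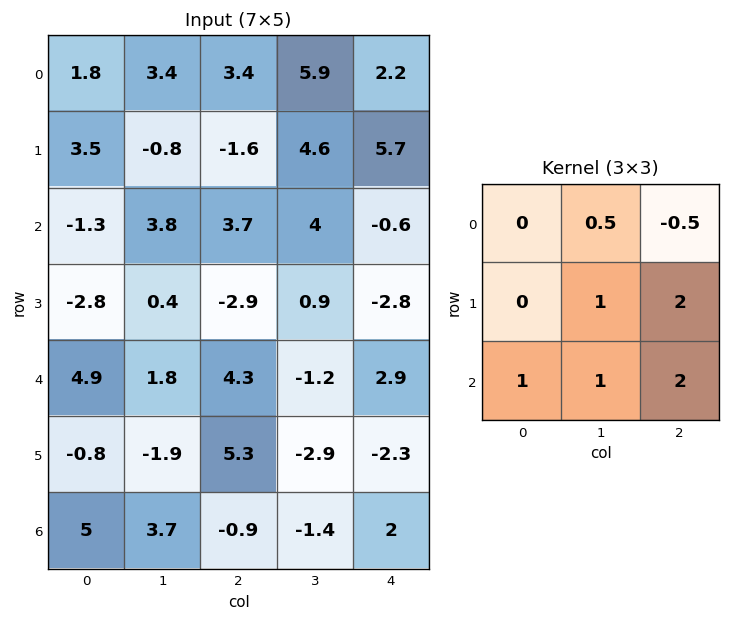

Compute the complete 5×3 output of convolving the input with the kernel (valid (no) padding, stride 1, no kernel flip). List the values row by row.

5.9 21.85 24.35
3.4 7.9 -5.35
9.95 2.45 6.5
19.95 -2.4 4.25
14.35 2.25 -7.85

Output[0,0]: The receptive field on the input at this output position is [1.8 3.4 3.4 / 3.5 -0.8 -1.6 / -1.3 3.8 3.7]. Elementwise product with the kernel and sum: 3.4·0.5 + 3.4·-0.5 + -0.8·1 + -1.6·2 + -1.3·1 + 3.8·1 + 3.7·2.
Output[0,1]: The receptive field on the input at this output position is [3.4 3.4 5.9 / -0.8 -1.6 4.6 / 3.8 3.7 4]. Elementwise product with the kernel and sum: 3.4·0.5 + 5.9·-0.5 + -1.6·1 + 4.6·2 + 3.8·1 + 3.7·1 + 4·2.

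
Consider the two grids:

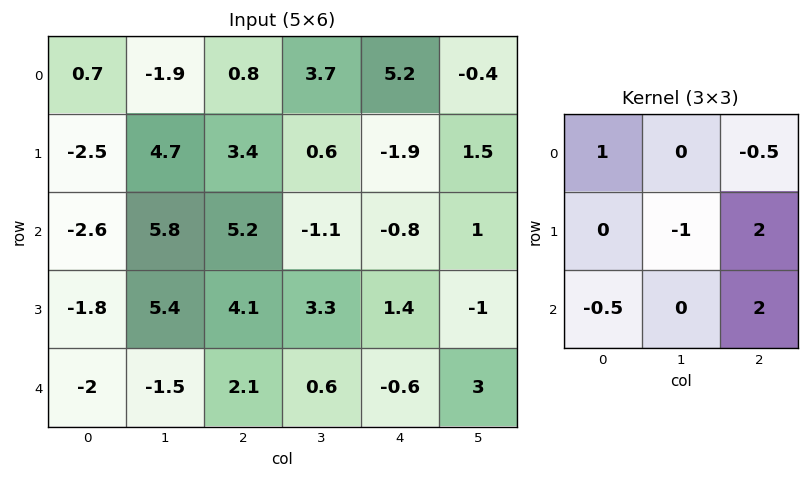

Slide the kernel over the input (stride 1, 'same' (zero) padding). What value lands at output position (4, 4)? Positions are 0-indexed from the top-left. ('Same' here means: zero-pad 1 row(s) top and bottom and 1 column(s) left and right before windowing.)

The receptive field on the zero-padded input at this output position is [3.3 1.4 -1 / 0.6 -0.6 3 / 0 0 0]. Elementwise product with the kernel and sum: 3.3·1 + -1·-0.5 + -0.6·-1 + 3·2 + 0·-0.5 + 0·2.

10.4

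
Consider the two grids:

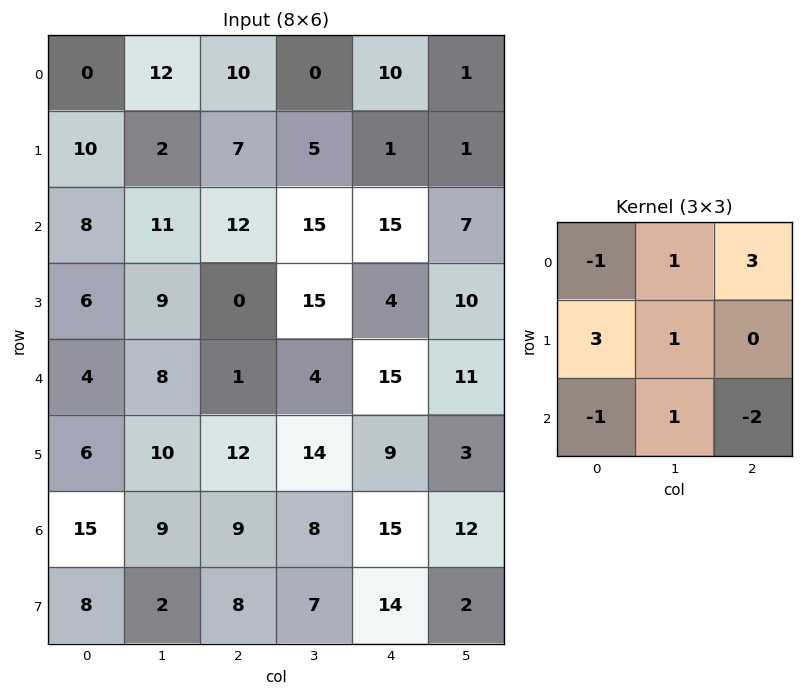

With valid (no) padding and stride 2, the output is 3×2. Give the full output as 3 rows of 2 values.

53 19
68 36
11 67

Output[0,0]: The receptive field on the input at this output position is [0 12 10 / 10 2 7 / 8 11 12]. Elementwise product with the kernel and sum: 0·-1 + 12·1 + 10·3 + 10·3 + 2·1 + 8·-1 + 11·1 + 12·-2.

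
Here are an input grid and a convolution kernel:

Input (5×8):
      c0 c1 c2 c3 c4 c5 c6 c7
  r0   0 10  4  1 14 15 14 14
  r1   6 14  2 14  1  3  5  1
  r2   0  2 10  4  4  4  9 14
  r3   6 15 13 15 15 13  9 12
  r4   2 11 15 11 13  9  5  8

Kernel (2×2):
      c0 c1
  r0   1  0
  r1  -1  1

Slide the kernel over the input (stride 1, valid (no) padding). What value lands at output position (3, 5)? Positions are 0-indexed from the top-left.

The receptive field on the input at this output position is [13 9 / 9 5]. Elementwise product with the kernel and sum: 13·1 + 9·-1 + 5·1.

9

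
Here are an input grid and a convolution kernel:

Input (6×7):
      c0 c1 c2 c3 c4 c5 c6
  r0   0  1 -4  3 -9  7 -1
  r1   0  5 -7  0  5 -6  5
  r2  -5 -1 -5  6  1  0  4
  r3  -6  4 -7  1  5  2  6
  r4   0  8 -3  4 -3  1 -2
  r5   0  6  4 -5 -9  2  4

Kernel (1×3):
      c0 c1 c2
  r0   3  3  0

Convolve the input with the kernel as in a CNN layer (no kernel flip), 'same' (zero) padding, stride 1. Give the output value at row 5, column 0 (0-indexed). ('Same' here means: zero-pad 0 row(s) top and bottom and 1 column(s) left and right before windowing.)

The receptive field on the zero-padded input at this output position is [0 0 6]. Elementwise product with the kernel and sum: 0·3 + 0·3.

0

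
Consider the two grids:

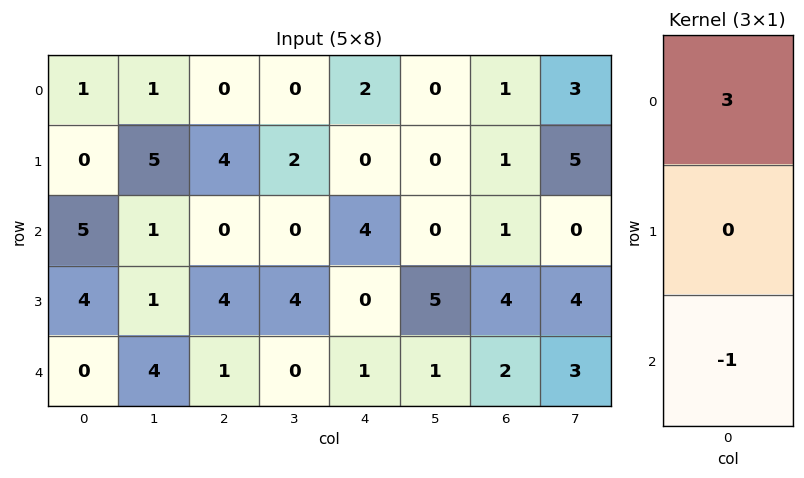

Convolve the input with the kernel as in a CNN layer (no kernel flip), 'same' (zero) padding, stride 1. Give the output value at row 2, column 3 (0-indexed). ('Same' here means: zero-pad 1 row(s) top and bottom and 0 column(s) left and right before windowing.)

2

The receptive field on the zero-padded input at this output position is [2 / 0 / 4]. Elementwise product with the kernel and sum: 2·3 + 4·-1.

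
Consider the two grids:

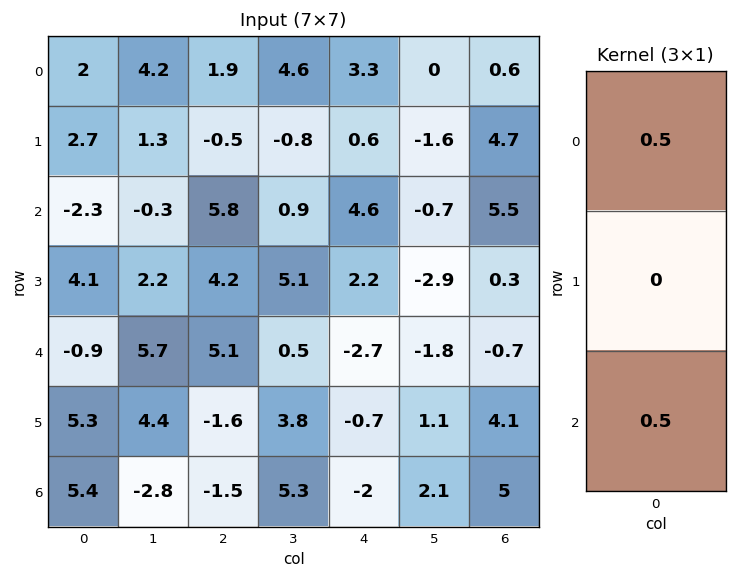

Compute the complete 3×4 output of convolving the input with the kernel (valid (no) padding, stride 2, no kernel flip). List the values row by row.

-0.15 3.85 3.95 3.05
-1.6 5.45 0.95 2.4
2.25 1.8 -2.35 2.15

Output[0,0]: The receptive field on the input at this output position is [2 / 2.7 / -2.3]. Elementwise product with the kernel and sum: 2·0.5 + -2.3·0.5.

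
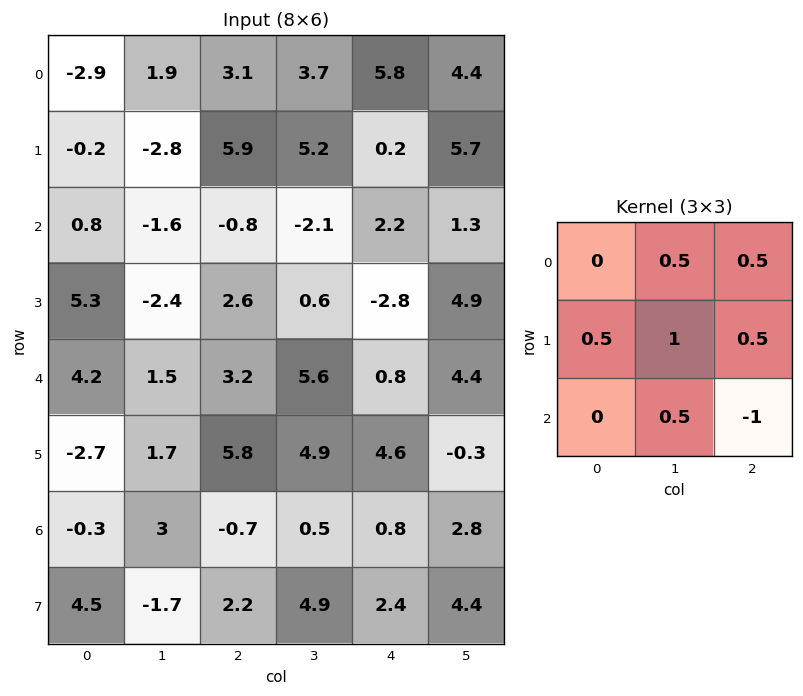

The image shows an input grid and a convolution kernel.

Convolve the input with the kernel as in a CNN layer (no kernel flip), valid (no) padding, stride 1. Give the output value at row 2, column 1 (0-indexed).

-3.75

The receptive field on the input at this output position is [-1.6 -0.8 -2.1 / -2.4 2.6 0.6 / 1.5 3.2 5.6]. Elementwise product with the kernel and sum: -0.8·0.5 + -2.1·0.5 + -2.4·0.5 + 2.6·1 + 0.6·0.5 + 3.2·0.5 + 5.6·-1.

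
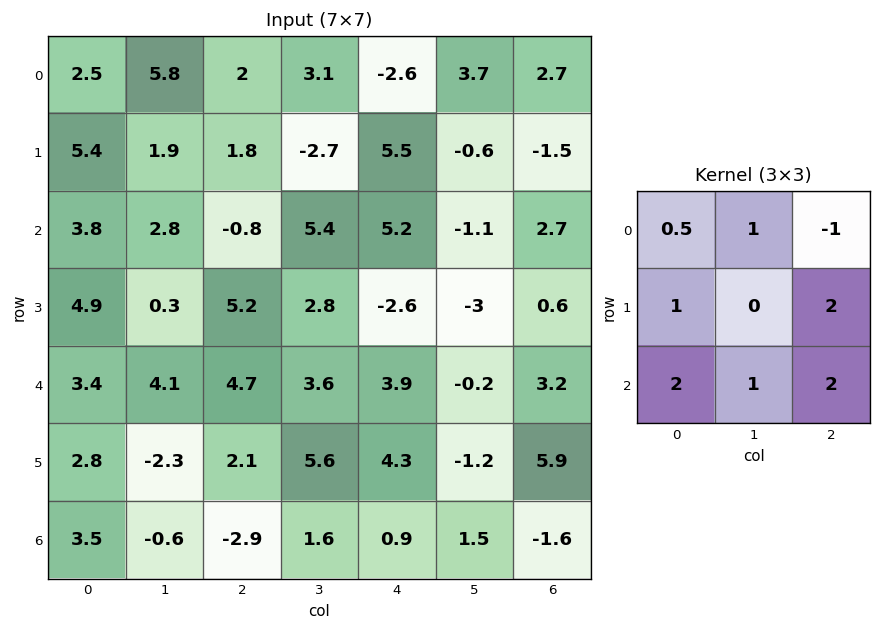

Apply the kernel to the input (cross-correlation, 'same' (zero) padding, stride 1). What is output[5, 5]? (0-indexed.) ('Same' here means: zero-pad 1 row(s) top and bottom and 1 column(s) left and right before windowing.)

14.75

The receptive field on the zero-padded input at this output position is [3.9 -0.2 3.2 / 4.3 -1.2 5.9 / 0.9 1.5 -1.6]. Elementwise product with the kernel and sum: 3.9·0.5 + -0.2·1 + 3.2·-1 + 4.3·1 + 5.9·2 + 0.9·2 + 1.5·1 + -1.6·2.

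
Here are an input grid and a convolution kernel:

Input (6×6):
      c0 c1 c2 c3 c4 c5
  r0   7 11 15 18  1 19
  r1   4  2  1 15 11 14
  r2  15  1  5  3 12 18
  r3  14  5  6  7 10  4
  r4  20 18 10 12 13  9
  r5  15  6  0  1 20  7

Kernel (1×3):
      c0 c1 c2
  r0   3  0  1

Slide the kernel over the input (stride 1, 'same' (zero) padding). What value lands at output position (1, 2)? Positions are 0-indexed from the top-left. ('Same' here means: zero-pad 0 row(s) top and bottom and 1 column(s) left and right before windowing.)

The receptive field on the zero-padded input at this output position is [2 1 15]. Elementwise product with the kernel and sum: 2·3 + 15·1.

21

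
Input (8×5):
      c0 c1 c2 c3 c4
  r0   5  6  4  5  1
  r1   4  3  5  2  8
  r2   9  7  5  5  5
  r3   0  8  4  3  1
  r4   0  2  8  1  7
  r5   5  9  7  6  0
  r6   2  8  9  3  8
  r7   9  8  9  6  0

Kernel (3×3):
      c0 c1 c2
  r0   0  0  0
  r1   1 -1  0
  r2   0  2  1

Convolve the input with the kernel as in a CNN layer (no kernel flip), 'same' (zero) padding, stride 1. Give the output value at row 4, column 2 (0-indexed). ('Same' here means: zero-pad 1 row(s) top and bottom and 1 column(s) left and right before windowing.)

14

The receptive field on the zero-padded input at this output position is [8 4 3 / 2 8 1 / 9 7 6]. Elementwise product with the kernel and sum: 2·1 + 8·-1 + 7·2 + 6·1.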